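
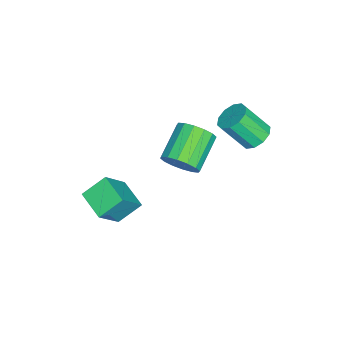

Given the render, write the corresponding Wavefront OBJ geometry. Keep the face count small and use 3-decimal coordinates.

v -1.901 3.951 2.417
v -1.525 3.309 1.859
v -1.323 2.066 3.426
v -1.699 2.709 3.983
v -1.099 3.637 2.064
v -0.898 2.394 3.631
v -0.98 4.085 2.404
v -0.779 2.842 3.971
v -1.213 4.482 2.749
v -1.012 3.239 4.316
v -1.708 4.676 2.967
v -1.507 3.433 4.533
v -2.277 4.594 2.974
v -2.075 3.351 4.541
v -2.702 4.266 2.769
v -2.501 3.023 4.336
v -2.821 3.818 2.429
v -2.62 2.575 3.996
v -2.588 3.421 2.084
v -2.387 2.178 3.651
v -2.093 3.227 1.867
v -1.892 1.984 3.433
v 1.339 0.842 2.484
v 1.852 1.369 3.262
v -0.046 1.725 4.273
v -0.559 1.198 3.496
v 1.725 1.756 2.886
v -0.174 2.112 3.897
v 1.494 1.898 2.403
v -0.404 2.254 3.414
v 1.222 1.757 1.942
v -0.677 2.113 2.953
v 0.981 1.371 1.626
v -0.917 1.727 2.637
v 0.836 0.843 1.54
v -1.062 1.199 2.551
v 0.826 0.315 1.707
v -1.072 0.671 2.718
v 0.954 -0.072 2.083
v -0.945 0.284 3.094
v 1.184 -0.214 2.566
v -0.714 0.142 3.577
v 1.457 -0.073 3.027
v -0.442 0.283 4.038
v 1.697 0.313 3.343
v -0.201 0.669 4.354
v 1.842 0.841 3.429
v -0.056 1.197 4.44
v 1.149 -2.1 -0.119
v 2.415 -2.703 1.55
v 2.265 -0.883 -0.526
v 3.531 -1.487 1.143
v 1.909 -3.113 -1.063
v 3.175 -3.717 0.606
v 3.025 -1.897 -1.47
v 4.291 -2.5 0.199
f 2 1 5
f 2 5 3
f 3 5 6
f 3 6 4
f 5 1 7
f 5 7 6
f 6 7 8
f 6 8 4
f 7 1 9
f 7 9 8
f 8 9 10
f 8 10 4
f 9 1 11
f 9 11 10
f 10 11 12
f 10 12 4
f 11 1 13
f 11 13 12
f 12 13 14
f 12 14 4
f 13 1 15
f 13 15 14
f 14 15 16
f 14 16 4
f 15 1 17
f 15 17 16
f 16 17 18
f 16 18 4
f 17 1 19
f 17 19 18
f 18 19 20
f 18 20 4
f 19 1 21
f 19 21 20
f 20 21 22
f 20 22 4
f 21 1 2
f 21 2 22
f 22 2 3
f 22 3 4
f 24 23 27
f 24 27 25
f 25 27 28
f 25 28 26
f 27 23 29
f 27 29 28
f 28 29 30
f 28 30 26
f 29 23 31
f 29 31 30
f 30 31 32
f 30 32 26
f 31 23 33
f 31 33 32
f 32 33 34
f 32 34 26
f 33 23 35
f 33 35 34
f 34 35 36
f 34 36 26
f 35 23 37
f 35 37 36
f 36 37 38
f 36 38 26
f 37 23 39
f 37 39 38
f 38 39 40
f 38 40 26
f 39 23 41
f 39 41 40
f 40 41 42
f 40 42 26
f 41 23 43
f 41 43 42
f 42 43 44
f 42 44 26
f 43 23 45
f 43 45 44
f 44 45 46
f 44 46 26
f 45 23 47
f 45 47 46
f 46 47 48
f 46 48 26
f 47 23 24
f 47 24 48
f 48 24 25
f 48 25 26
f 50 52 49
f 53 50 49
f 49 52 51
f 51 53 49
f 50 56 52
f 54 50 53
f 54 56 50
f 52 56 51
f 55 53 51
f 51 56 55
f 55 54 53
f 56 54 55



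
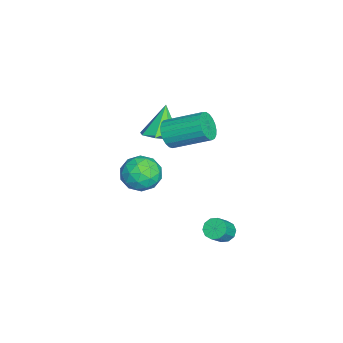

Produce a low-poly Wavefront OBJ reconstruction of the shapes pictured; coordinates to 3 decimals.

v -2.13 -0.246 -0.328
v -1.621 -1.067 0.03
v -3.03 -0.074 1.348
v -1.238 -0.392 0.167
v -1.377 0.369 0.013
v -1.957 0.769 -0.34
v -2.638 0.575 -0.686
v -3.021 -0.101 -0.822
v -2.882 -0.861 -0.669
v -2.302 -1.262 -0.316
v -2.526 -0.308 -3.505
v -1.405 -0.323 -3.327
v -2.615 -2.097 -3.093
v -1.494 -2.112 -2.915
v -2.176 -1.552 -2.199
v -2.121 -0.447 -2.454
v -1.899 -1.973 -3.966
v -1.844 -0.868 -4.221
v -1.017 -1.352 -3.612
v -1.188 -1.092 -2.519
v -2.832 -1.328 -3.901
v -3.003 -1.068 -2.808
v -1.958 -0.159 -3.452
v -2.062 -2.261 -2.968
v -2.463 -1.933 -2.547
v -1.804 -1.941 -2.442
v -2.378 -0.232 -2.939
v -1.719 -0.24 -2.834
v -2.172 -0.963 -2.171
v -2.301 -2.18 -3.586
v -1.642 -2.188 -3.481
v -2.216 -0.479 -3.978
v -1.557 -0.487 -3.873
v -1.848 -1.457 -4.249
v -1.071 -0.772 -3.515
v -1.123 -1.823 -3.272
v -1.362 -1.742 -3.891
v -1.329 -1.092 -4.04
v -1.171 -0.619 -2.873
v -1.223 -1.67 -2.63
v -1.624 -1.342 -2.21
v -1.592 -0.692 -2.36
v -0.944 -1.224 -3.04
v -2.797 -0.75 -3.79
v -2.849 -1.801 -3.547
v -2.428 -1.728 -4.06
v -2.396 -1.078 -4.21
v -2.897 -0.597 -3.148
v -2.949 -1.648 -2.905
v -2.691 -1.328 -2.38
v -2.658 -0.678 -2.529
v -3.076 -1.196 -3.38
v 3.528 3.488 -2.528
v 3.86 3.996 -2.59
v 4.583 3.621 -1.793
v 4.252 3.112 -1.732
v 3.599 4.058 -2.324
v 4.323 3.683 -1.528
v 3.312 3.902 -2.137
v 4.036 3.527 -1.34
v 3.107 3.588 -2.099
v 3.831 3.213 -1.302
v 3.063 3.236 -2.225
v 3.787 2.86 -1.428
v 3.197 2.979 -2.467
v 3.92 2.604 -1.67
v 3.457 2.917 -2.732
v 4.181 2.542 -1.936
v 3.744 3.073 -2.92
v 4.468 2.698 -2.123
v 3.949 3.387 -2.958
v 4.673 3.012 -2.161
v 3.993 3.74 -2.832
v 4.717 3.364 -2.035
v 0.755 0.552 2.08
v 1.06 0.185 2.759
v 1.27 2.061 3.679
v 0.965 2.428 3
v 1.346 0.243 2.574
v 1.555 2.119 3.495
v 1.53 0.355 2.304
v 1.739 2.231 3.225
v 1.579 0.501 1.996
v 1.789 2.377 2.916
v 1.487 0.656 1.701
v 1.696 2.532 2.622
v 1.267 0.793 1.473
v 1.477 2.669 2.393
v 0.96 0.888 1.349
v 1.169 2.764 2.269
v 0.617 0.925 1.351
v 0.826 2.801 2.272
v 0.297 0.898 1.48
v 0.507 2.773 2.4
v 0.057 0.811 1.712
v 0.267 2.686 2.633
v -0.062 0.679 2.008
v 0.148 2.554 2.928
v -0.04 0.525 2.316
v 0.17 2.401 3.237
v 0.119 0.376 2.583
v 0.329 2.252 3.504
v 0.389 0.257 2.764
v 0.598 2.133 3.684
v 0.722 0.19 2.826
v 0.931 2.065 3.746
f 2 1 4
f 2 4 3
f 4 1 5
f 4 5 3
f 5 1 6
f 5 6 3
f 6 1 7
f 6 7 3
f 7 1 8
f 7 8 3
f 8 1 9
f 8 9 3
f 9 1 10
f 9 10 3
f 10 1 2
f 10 2 3
f 11 48 27
f 48 22 51
f 27 51 16
f 48 51 27
f 11 27 23
f 27 16 28
f 23 28 12
f 27 28 23
f 11 23 32
f 23 12 33
f 32 33 18
f 23 33 32
f 11 32 44
f 32 18 47
f 44 47 21
f 32 47 44
f 11 44 48
f 44 21 52
f 48 52 22
f 44 52 48
f 12 28 39
f 28 16 42
f 39 42 20
f 28 42 39
f 16 51 29
f 51 22 50
f 29 50 15
f 51 50 29
f 22 52 49
f 52 21 45
f 49 45 13
f 52 45 49
f 21 47 46
f 47 18 34
f 46 34 17
f 47 34 46
f 18 33 38
f 33 12 35
f 38 35 19
f 33 35 38
f 14 40 26
f 40 20 41
f 26 41 15
f 40 41 26
f 14 26 24
f 26 15 25
f 24 25 13
f 26 25 24
f 14 24 31
f 24 13 30
f 31 30 17
f 24 30 31
f 14 31 36
f 31 17 37
f 36 37 19
f 31 37 36
f 14 36 40
f 36 19 43
f 40 43 20
f 36 43 40
f 15 41 29
f 41 20 42
f 29 42 16
f 41 42 29
f 13 25 49
f 25 15 50
f 49 50 22
f 25 50 49
f 17 30 46
f 30 13 45
f 46 45 21
f 30 45 46
f 19 37 38
f 37 17 34
f 38 34 18
f 37 34 38
f 20 43 39
f 43 19 35
f 39 35 12
f 43 35 39
f 54 53 57
f 54 57 55
f 55 57 58
f 55 58 56
f 57 53 59
f 57 59 58
f 58 59 60
f 58 60 56
f 59 53 61
f 59 61 60
f 60 61 62
f 60 62 56
f 61 53 63
f 61 63 62
f 62 63 64
f 62 64 56
f 63 53 65
f 63 65 64
f 64 65 66
f 64 66 56
f 65 53 67
f 65 67 66
f 66 67 68
f 66 68 56
f 67 53 69
f 67 69 68
f 68 69 70
f 68 70 56
f 69 53 71
f 69 71 70
f 70 71 72
f 70 72 56
f 71 53 73
f 71 73 72
f 72 73 74
f 72 74 56
f 73 53 54
f 73 54 74
f 74 54 55
f 74 55 56
f 76 75 79
f 76 79 77
f 77 79 80
f 77 80 78
f 79 75 81
f 79 81 80
f 80 81 82
f 80 82 78
f 81 75 83
f 81 83 82
f 82 83 84
f 82 84 78
f 83 75 85
f 83 85 84
f 84 85 86
f 84 86 78
f 85 75 87
f 85 87 86
f 86 87 88
f 86 88 78
f 87 75 89
f 87 89 88
f 88 89 90
f 88 90 78
f 89 75 91
f 89 91 90
f 90 91 92
f 90 92 78
f 91 75 93
f 91 93 92
f 92 93 94
f 92 94 78
f 93 75 95
f 93 95 94
f 94 95 96
f 94 96 78
f 95 75 97
f 95 97 96
f 96 97 98
f 96 98 78
f 97 75 99
f 97 99 98
f 98 99 100
f 98 100 78
f 99 75 101
f 99 101 100
f 100 101 102
f 100 102 78
f 101 75 103
f 101 103 102
f 102 103 104
f 102 104 78
f 103 75 105
f 103 105 104
f 104 105 106
f 104 106 78
f 105 75 76
f 105 76 106
f 106 76 77
f 106 77 78



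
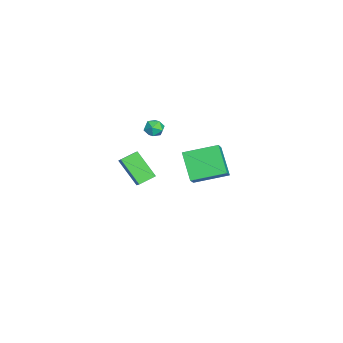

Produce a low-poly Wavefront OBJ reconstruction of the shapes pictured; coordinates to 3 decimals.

v 3.663 0.135 -0.168
v 2.832 -0.888 1.173
v 3.161 0.973 0.159
v 2.329 -0.05 1.5
v 4.371 0.33 0.42
v 3.539 -0.693 1.761
v 3.868 1.168 0.747
v 3.037 0.145 2.088
v -4.649 2.317 -3.46
v -3.49 2.187 -2.454
v -4.894 4.392 -2.911
v -3.735 4.262 -1.905
v -3.325 2.858 -4.915
v -2.166 2.728 -3.909
v -3.57 4.933 -4.366
v -2.411 4.803 -3.36
v -3.197 0.99 -0.806
v -2.708 0.589 -0.576
v -3.852 0.651 -0.004
v -3.363 0.25 0.226
v -3.302 0.919 0.276
v -2.897 1.128 -0.22
v -3.663 0.112 -0.36
v -3.258 0.321 -0.856
v -2.996 0.047 -0.3
v -2.773 0.545 0.093
v -3.787 0.695 -0.673
v -3.564 1.193 -0.28
f 2 4 1
f 5 2 1
f 1 4 3
f 3 5 1
f 2 8 4
f 6 2 5
f 6 8 2
f 4 8 3
f 7 5 3
f 3 8 7
f 7 6 5
f 8 6 7
f 10 12 9
f 13 10 9
f 9 12 11
f 11 13 9
f 10 16 12
f 14 10 13
f 14 16 10
f 12 16 11
f 15 13 11
f 11 16 15
f 15 14 13
f 16 14 15
f 17 28 22
f 17 22 18
f 17 18 24
f 17 24 27
f 17 27 28
f 18 22 26
f 22 28 21
f 28 27 19
f 27 24 23
f 24 18 25
f 20 26 21
f 20 21 19
f 20 19 23
f 20 23 25
f 20 25 26
f 21 26 22
f 19 21 28
f 23 19 27
f 25 23 24
f 26 25 18



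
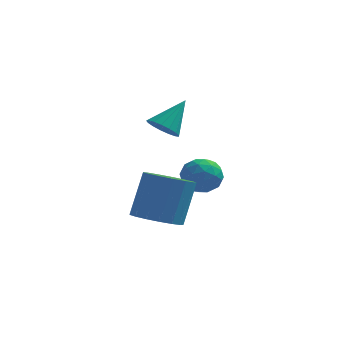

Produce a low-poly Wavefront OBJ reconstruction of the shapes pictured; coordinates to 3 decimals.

v -3.282 -2.458 -2.602
v -2.283 -2.376 -2.839
v -1.919 -1.54 -1.014
v -2.918 -1.622 -0.778
v -2.477 -1.951 -2.996
v -2.113 -1.114 -1.171
v -2.855 -1.641 -3.062
v -2.491 -0.805 -1.237
v -3.331 -1.519 -3.023
v -2.967 -0.683 -1.198
v -3.796 -1.612 -2.888
v -3.432 -0.776 -1.063
v -4.143 -1.899 -2.687
v -3.779 -1.063 -0.862
v -4.293 -2.314 -2.467
v -3.929 -1.478 -0.642
v -4.211 -2.762 -2.278
v -3.847 -1.925 -0.453
v -3.917 -3.14 -2.163
v -3.553 -2.304 -0.338
v -3.477 -3.362 -2.149
v -3.113 -2.526 -0.324
v -2.992 -3.377 -2.239
v -2.628 -2.541 -0.414
v -2.574 -3.182 -2.412
v -2.21 -2.345 -0.587
v -2.318 -2.82 -2.629
v -1.954 -1.984 -0.804
v -2.379 2.879 -1.984
v -1.643 2.705 -2.499
v -2.857 1.495 -2.201
v -2.121 1.321 -2.716
v -2.029 1.451 -1.815
v -1.733 2.306 -1.681
v -2.767 1.894 -3.019
v -2.471 2.749 -2.885
v -1.883 2.096 -3.139
v -1.427 1.822 -2.395
v -3.073 2.378 -2.305
v -2.617 2.104 -1.561
v -1.969 2.913 -2.223
v -2.531 1.287 -2.477
v -2.477 1.363 -1.948
v -2.044 1.261 -2.251
v -2.022 2.679 -1.742
v -1.589 2.577 -2.045
v -1.816 1.839 -1.642
v -2.911 1.623 -2.655
v -2.478 1.521 -2.958
v -2.456 2.939 -2.449
v -2.023 2.837 -2.752
v -2.684 2.361 -3.058
v -1.677 2.454 -2.901
v -1.959 1.64 -3.029
v -2.338 1.977 -3.207
v -2.164 2.48 -3.128
v -1.409 2.292 -2.464
v -1.69 1.479 -2.591
v -1.636 1.555 -2.062
v -1.462 2.058 -1.983
v -1.55 1.935 -2.84
v -2.81 2.721 -2.109
v -3.091 1.908 -2.236
v -3.038 2.142 -2.717
v -2.864 2.645 -2.638
v -2.541 2.56 -1.671
v -2.823 1.746 -1.799
v -2.336 1.72 -1.572
v -2.162 2.223 -1.493
v -2.95 2.265 -1.86
v -3.72 1.714 0.287
v -3.048 1.475 0.056
v -2.98 2.646 1.473
v -3.106 1.77 -0.14
v -3.305 2.052 -0.238
v -3.599 2.257 -0.215
v -3.921 2.338 -0.078
v -4.197 2.275 0.144
v -4.363 2.084 0.398
v -4.382 1.808 0.627
v -4.25 1.511 0.778
v -3.996 1.26 0.817
v -3.679 1.113 0.734
v -3.372 1.104 0.549
v -3.144 1.234 0.305
f 2 1 5
f 2 5 3
f 3 5 6
f 3 6 4
f 5 1 7
f 5 7 6
f 6 7 8
f 6 8 4
f 7 1 9
f 7 9 8
f 8 9 10
f 8 10 4
f 9 1 11
f 9 11 10
f 10 11 12
f 10 12 4
f 11 1 13
f 11 13 12
f 12 13 14
f 12 14 4
f 13 1 15
f 13 15 14
f 14 15 16
f 14 16 4
f 15 1 17
f 15 17 16
f 16 17 18
f 16 18 4
f 17 1 19
f 17 19 18
f 18 19 20
f 18 20 4
f 19 1 21
f 19 21 20
f 20 21 22
f 20 22 4
f 21 1 23
f 21 23 22
f 22 23 24
f 22 24 4
f 23 1 25
f 23 25 24
f 24 25 26
f 24 26 4
f 25 1 27
f 25 27 26
f 26 27 28
f 26 28 4
f 27 1 2
f 27 2 28
f 28 2 3
f 28 3 4
f 29 66 45
f 66 40 69
f 45 69 34
f 66 69 45
f 29 45 41
f 45 34 46
f 41 46 30
f 45 46 41
f 29 41 50
f 41 30 51
f 50 51 36
f 41 51 50
f 29 50 62
f 50 36 65
f 62 65 39
f 50 65 62
f 29 62 66
f 62 39 70
f 66 70 40
f 62 70 66
f 30 46 57
f 46 34 60
f 57 60 38
f 46 60 57
f 34 69 47
f 69 40 68
f 47 68 33
f 69 68 47
f 40 70 67
f 70 39 63
f 67 63 31
f 70 63 67
f 39 65 64
f 65 36 52
f 64 52 35
f 65 52 64
f 36 51 56
f 51 30 53
f 56 53 37
f 51 53 56
f 32 58 44
f 58 38 59
f 44 59 33
f 58 59 44
f 32 44 42
f 44 33 43
f 42 43 31
f 44 43 42
f 32 42 49
f 42 31 48
f 49 48 35
f 42 48 49
f 32 49 54
f 49 35 55
f 54 55 37
f 49 55 54
f 32 54 58
f 54 37 61
f 58 61 38
f 54 61 58
f 33 59 47
f 59 38 60
f 47 60 34
f 59 60 47
f 31 43 67
f 43 33 68
f 67 68 40
f 43 68 67
f 35 48 64
f 48 31 63
f 64 63 39
f 48 63 64
f 37 55 56
f 55 35 52
f 56 52 36
f 55 52 56
f 38 61 57
f 61 37 53
f 57 53 30
f 61 53 57
f 72 71 74
f 72 74 73
f 74 71 75
f 74 75 73
f 75 71 76
f 75 76 73
f 76 71 77
f 76 77 73
f 77 71 78
f 77 78 73
f 78 71 79
f 78 79 73
f 79 71 80
f 79 80 73
f 80 71 81
f 80 81 73
f 81 71 82
f 81 82 73
f 82 71 83
f 82 83 73
f 83 71 84
f 83 84 73
f 84 71 85
f 84 85 73
f 85 71 72
f 85 72 73



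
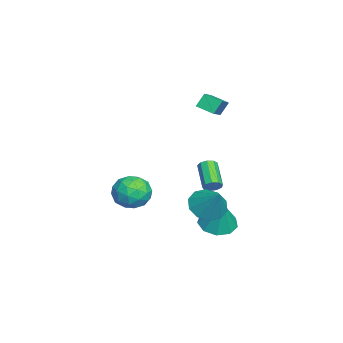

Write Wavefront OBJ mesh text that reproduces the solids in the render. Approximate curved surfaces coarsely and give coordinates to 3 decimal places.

v 0.658 1.946 -0.389
v 0.948 1.934 0.042
v -0.367 1.581 0.92
v -0.658 1.594 0.489
v 0.825 2.263 -0.011
v -0.491 1.91 0.866
v 0.623 2.444 -0.241
v -0.693 2.091 0.636
v 0.437 2.392 -0.54
v -0.878 2.039 0.337
v 0.355 2.131 -0.768
v -0.961 1.779 0.109
v 0.414 1.784 -0.819
v -0.901 1.432 0.058
v 0.588 1.513 -0.668
v -0.728 1.161 0.209
v 0.794 1.444 -0.386
v -0.522 1.092 0.491
v 0.936 1.61 -0.106
v -0.379 1.258 0.772
v 3.039 1.873 -0.456
v 3.861 1.426 -0.888
v 4.001 2.487 0.736
v 3.799 2.009 -1.138
v 3.447 2.539 -1.128
v 2.94 2.815 -0.861
v 2.47 2.731 -0.439
v 2.218 2.32 -0.024
v 2.28 1.737 0.226
v 2.632 1.207 0.216
v 3.139 0.931 -0.052
v 3.609 1.015 -0.473
v -4.365 1.517 3.779
v -2.452 1.294 4.689
v -4.079 2.433 3.403
v -2.166 2.209 4.313
v -4.054 1.111 3.027
v -2.141 0.887 3.937
v -3.768 2.026 2.651
v -1.855 1.803 3.561
v 0.013 2.168 -3.271
v 0.972 2.174 -3.674
v 0.727 2.472 -1.569
v 0.702 2.832 -3.678
v 0.109 3.179 -3.492
v -0.528 3.053 -3.202
v -0.912 2.512 -2.945
v -0.863 1.81 -2.839
v -0.404 1.276 -2.936
v 0.251 1.158 -3.189
v 0.794 1.513 -3.481
v 0.886 -1.629 0.188
v 1.641 -1.212 -0.485
v 0.499 -2.868 -1.015
v 1.254 -2.451 -1.688
v 1.561 -2.957 -0.768
v 1.8 -2.191 -0.024
v 0.34 -1.889 -1.476
v 0.579 -1.123 -0.732
v 1.304 -1.372 -1.512
v 2.058 -2.032 -1.075
v 0.082 -2.048 -0.425
v 0.836 -2.708 0.012
v 1.297 -1.312 -0.043
v 0.843 -2.768 -1.457
v 1.023 -3.066 -0.916
v 1.467 -2.82 -1.312
v 1.391 -1.887 0.228
v 1.834 -1.642 -0.168
v 1.787 -2.668 -0.334
v 0.306 -2.438 -1.332
v 0.749 -2.193 -1.728
v 0.673 -1.26 -0.188
v 1.117 -1.014 -0.584
v 0.353 -1.412 -1.166
v 1.543 -1.161 -1.042
v 1.316 -1.889 -1.749
v 0.778 -1.559 -1.625
v 0.919 -1.109 -1.188
v 1.986 -1.549 -0.785
v 1.759 -2.277 -1.492
v 1.939 -2.574 -0.952
v 2.079 -2.124 -0.515
v 1.788 -1.643 -1.389
v 0.381 -1.803 -0.008
v 0.154 -2.531 -0.715
v 0.061 -1.956 -0.985
v 0.201 -1.506 -0.548
v 0.824 -2.191 0.249
v 0.597 -2.919 -0.458
v 1.221 -2.971 -0.312
v 1.362 -2.521 0.125
v 0.352 -2.437 -0.111
f 2 1 5
f 2 5 3
f 3 5 6
f 3 6 4
f 5 1 7
f 5 7 6
f 6 7 8
f 6 8 4
f 7 1 9
f 7 9 8
f 8 9 10
f 8 10 4
f 9 1 11
f 9 11 10
f 10 11 12
f 10 12 4
f 11 1 13
f 11 13 12
f 12 13 14
f 12 14 4
f 13 1 15
f 13 15 14
f 14 15 16
f 14 16 4
f 15 1 17
f 15 17 16
f 16 17 18
f 16 18 4
f 17 1 19
f 17 19 18
f 18 19 20
f 18 20 4
f 19 1 2
f 19 2 20
f 20 2 3
f 20 3 4
f 22 21 24
f 22 24 23
f 24 21 25
f 24 25 23
f 25 21 26
f 25 26 23
f 26 21 27
f 26 27 23
f 27 21 28
f 27 28 23
f 28 21 29
f 28 29 23
f 29 21 30
f 29 30 23
f 30 21 31
f 30 31 23
f 31 21 32
f 31 32 23
f 32 21 22
f 32 22 23
f 34 36 33
f 37 34 33
f 33 36 35
f 35 37 33
f 34 40 36
f 38 34 37
f 38 40 34
f 36 40 35
f 39 37 35
f 35 40 39
f 39 38 37
f 40 38 39
f 42 41 44
f 42 44 43
f 44 41 45
f 44 45 43
f 45 41 46
f 45 46 43
f 46 41 47
f 46 47 43
f 47 41 48
f 47 48 43
f 48 41 49
f 48 49 43
f 49 41 50
f 49 50 43
f 50 41 51
f 50 51 43
f 51 41 42
f 51 42 43
f 52 89 68
f 89 63 92
f 68 92 57
f 89 92 68
f 52 68 64
f 68 57 69
f 64 69 53
f 68 69 64
f 52 64 73
f 64 53 74
f 73 74 59
f 64 74 73
f 52 73 85
f 73 59 88
f 85 88 62
f 73 88 85
f 52 85 89
f 85 62 93
f 89 93 63
f 85 93 89
f 53 69 80
f 69 57 83
f 80 83 61
f 69 83 80
f 57 92 70
f 92 63 91
f 70 91 56
f 92 91 70
f 63 93 90
f 93 62 86
f 90 86 54
f 93 86 90
f 62 88 87
f 88 59 75
f 87 75 58
f 88 75 87
f 59 74 79
f 74 53 76
f 79 76 60
f 74 76 79
f 55 81 67
f 81 61 82
f 67 82 56
f 81 82 67
f 55 67 65
f 67 56 66
f 65 66 54
f 67 66 65
f 55 65 72
f 65 54 71
f 72 71 58
f 65 71 72
f 55 72 77
f 72 58 78
f 77 78 60
f 72 78 77
f 55 77 81
f 77 60 84
f 81 84 61
f 77 84 81
f 56 82 70
f 82 61 83
f 70 83 57
f 82 83 70
f 54 66 90
f 66 56 91
f 90 91 63
f 66 91 90
f 58 71 87
f 71 54 86
f 87 86 62
f 71 86 87
f 60 78 79
f 78 58 75
f 79 75 59
f 78 75 79
f 61 84 80
f 84 60 76
f 80 76 53
f 84 76 80



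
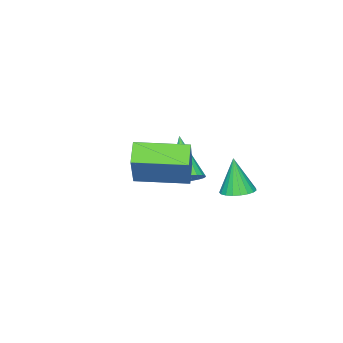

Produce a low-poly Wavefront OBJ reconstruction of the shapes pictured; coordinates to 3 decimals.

v -2.112 3.821 -2.262
v -1.534 3.794 -2.217
v -2.228 3.539 -0.958
v -1.577 4.027 -2.17
v -1.713 4.224 -2.14
v -1.917 4.351 -2.13
v -2.155 4.387 -2.144
v -2.386 4.325 -2.178
v -2.569 4.176 -2.227
v -2.673 3.965 -2.281
v -2.68 3.73 -2.333
v -2.589 3.51 -2.372
v -2.415 3.344 -2.393
v -2.189 3.261 -2.39
v -1.949 3.274 -2.366
v -1.738 3.382 -2.324
v -1.591 3.566 -2.271
v -1.768 2.096 -2.155
v -1.321 2.263 -1.807
v -2.472 1.204 -0.825
v -1.472 2.434 -1.772
v -1.667 2.553 -1.795
v -1.878 2.603 -1.873
v -2.072 2.576 -1.994
v -2.22 2.476 -2.14
v -2.298 2.318 -2.288
v -2.297 2.126 -2.415
v -2.214 1.93 -2.503
v -2.064 1.759 -2.538
v -1.868 1.64 -2.515
v -1.658 1.59 -2.437
v -1.464 1.617 -2.316
v -1.316 1.717 -2.17
v -1.237 1.875 -2.023
v -1.239 2.067 -1.895
v 1.519 2.683 -0.66
v 0.981 2.326 -0.154
v 0.565 4.065 -0.699
v 0.027 3.708 -0.194
v 2.373 3.312 0.694
v 1.835 2.955 1.199
v 1.419 4.694 0.654
v 0.881 4.337 1.16
f 2 1 4
f 2 4 3
f 4 1 5
f 4 5 3
f 5 1 6
f 5 6 3
f 6 1 7
f 6 7 3
f 7 1 8
f 7 8 3
f 8 1 9
f 8 9 3
f 9 1 10
f 9 10 3
f 10 1 11
f 10 11 3
f 11 1 12
f 11 12 3
f 12 1 13
f 12 13 3
f 13 1 14
f 13 14 3
f 14 1 15
f 14 15 3
f 15 1 16
f 15 16 3
f 16 1 17
f 16 17 3
f 17 1 2
f 17 2 3
f 19 18 21
f 19 21 20
f 21 18 22
f 21 22 20
f 22 18 23
f 22 23 20
f 23 18 24
f 23 24 20
f 24 18 25
f 24 25 20
f 25 18 26
f 25 26 20
f 26 18 27
f 26 27 20
f 27 18 28
f 27 28 20
f 28 18 29
f 28 29 20
f 29 18 30
f 29 30 20
f 30 18 31
f 30 31 20
f 31 18 32
f 31 32 20
f 32 18 33
f 32 33 20
f 33 18 34
f 33 34 20
f 34 18 35
f 34 35 20
f 35 18 19
f 35 19 20
f 37 39 36
f 40 37 36
f 36 39 38
f 38 40 36
f 37 43 39
f 41 37 40
f 41 43 37
f 39 43 38
f 42 40 38
f 38 43 42
f 42 41 40
f 43 41 42



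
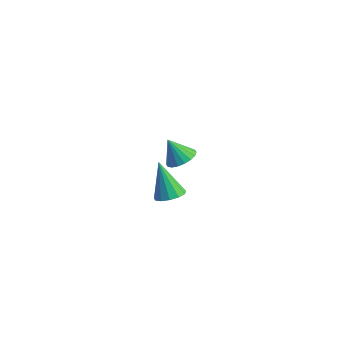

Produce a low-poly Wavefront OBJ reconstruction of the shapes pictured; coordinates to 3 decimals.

v 4.369 -3.038 0.457
v 5.005 -3.193 0.821
v 3.471 -2.762 2.143
v 5.006 -2.776 0.753
v 4.804 -2.442 0.591
v 4.464 -2.297 0.387
v 4.094 -2.387 0.204
v 3.81 -2.684 0.102
v 3.704 -3.093 0.112
v 3.809 -3.484 0.232
v 4.092 -3.734 0.423
v 4.462 -3.763 0.625
v 4.803 -3.561 0.773
v -0.236 3.276 -4.066
v 0.49 3.139 -3.645
v -0.964 3.084 -2.874
v 0.443 3.513 -3.614
v 0.262 3.84 -3.672
v -0.018 4.056 -3.808
v -0.341 4.116 -3.995
v -0.643 4.011 -4.196
v -0.865 3.759 -4.372
v -0.962 3.412 -4.487
v -0.915 3.038 -4.519
v -0.734 2.711 -4.461
v -0.455 2.496 -4.325
v -0.132 2.435 -4.137
v 0.171 2.541 -3.936
v 0.392 2.792 -3.76
f 2 1 4
f 2 4 3
f 4 1 5
f 4 5 3
f 5 1 6
f 5 6 3
f 6 1 7
f 6 7 3
f 7 1 8
f 7 8 3
f 8 1 9
f 8 9 3
f 9 1 10
f 9 10 3
f 10 1 11
f 10 11 3
f 11 1 12
f 11 12 3
f 12 1 13
f 12 13 3
f 13 1 2
f 13 2 3
f 15 14 17
f 15 17 16
f 17 14 18
f 17 18 16
f 18 14 19
f 18 19 16
f 19 14 20
f 19 20 16
f 20 14 21
f 20 21 16
f 21 14 22
f 21 22 16
f 22 14 23
f 22 23 16
f 23 14 24
f 23 24 16
f 24 14 25
f 24 25 16
f 25 14 26
f 25 26 16
f 26 14 27
f 26 27 16
f 27 14 28
f 27 28 16
f 28 14 29
f 28 29 16
f 29 14 15
f 29 15 16



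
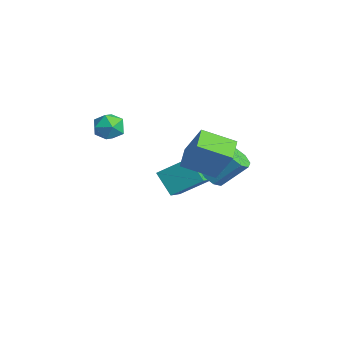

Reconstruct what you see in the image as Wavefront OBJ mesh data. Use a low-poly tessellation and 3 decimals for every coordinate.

v 4.263 1.427 1.203
v 3.775 -0.334 2.041
v 2.998 2.023 1.718
v 2.51 0.262 2.555
v 5.29 2.018 3.045
v 4.802 0.257 3.882
v 4.025 2.614 3.559
v 3.537 0.853 4.397
v -1.717 -2.609 3.546
v -1.393 -2.072 2.769
v -0.647 -3.768 3.191
v -0.323 -3.231 2.414
v -0.143 -2.919 3.346
v -0.804 -2.203 3.565
v -1.236 -3.637 2.395
v -1.897 -2.921 2.614
v -1.096 -2.707 2.057
v -0.42 -2.264 2.645
v -1.62 -3.576 3.315
v -0.944 -3.133 3.903
v -3.529 0.822 -2.17
v -2.522 0.033 -1.654
v -2.87 2.476 -0.929
v -1.863 1.686 -0.412
v -2.457 1.354 -3.448
v -1.45 0.564 -2.931
v -1.798 3.007 -2.206
v -0.791 2.218 -1.69
v 0.569 2.268 -0.612
v 1.126 2.643 -1.15
v 1.707 3.967 0.373
v 1.151 3.592 0.912
v 0.531 2.924 -1.167
v 1.112 4.248 0.356
v -0.042 2.82 -0.859
v 0.539 4.144 0.665
v -0.256 2.394 -0.406
v 0.325 3.717 1.117
v 0.013 1.893 -0.073
v 0.594 3.217 1.45
v 0.608 1.612 -0.056
v 1.189 2.936 1.467
v 1.181 1.716 -0.365
v 1.762 3.04 1.159
v 1.395 2.143 -0.817
v 1.976 3.466 0.706
f 2 4 1
f 5 2 1
f 1 4 3
f 3 5 1
f 2 8 4
f 6 2 5
f 6 8 2
f 4 8 3
f 7 5 3
f 3 8 7
f 7 6 5
f 8 6 7
f 9 20 14
f 9 14 10
f 9 10 16
f 9 16 19
f 9 19 20
f 10 14 18
f 14 20 13
f 20 19 11
f 19 16 15
f 16 10 17
f 12 18 13
f 12 13 11
f 12 11 15
f 12 15 17
f 12 17 18
f 13 18 14
f 11 13 20
f 15 11 19
f 17 15 16
f 18 17 10
f 22 24 21
f 25 22 21
f 21 24 23
f 23 25 21
f 22 28 24
f 26 22 25
f 26 28 22
f 24 28 23
f 27 25 23
f 23 28 27
f 27 26 25
f 28 26 27
f 30 29 33
f 30 33 31
f 31 33 34
f 31 34 32
f 33 29 35
f 33 35 34
f 34 35 36
f 34 36 32
f 35 29 37
f 35 37 36
f 36 37 38
f 36 38 32
f 37 29 39
f 37 39 38
f 38 39 40
f 38 40 32
f 39 29 41
f 39 41 40
f 40 41 42
f 40 42 32
f 41 29 43
f 41 43 42
f 42 43 44
f 42 44 32
f 43 29 45
f 43 45 44
f 44 45 46
f 44 46 32
f 45 29 30
f 45 30 46
f 46 30 31
f 46 31 32



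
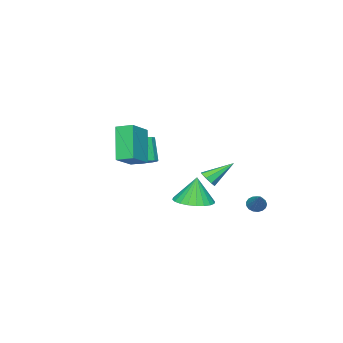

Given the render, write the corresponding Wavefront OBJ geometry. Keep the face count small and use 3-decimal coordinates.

v 3.085 -1.344 1.739
v 2.184 -2.053 3.581
v 2.859 -0.441 1.976
v 1.958 -1.15 3.818
v 4.482 -1.19 2.482
v 3.581 -1.899 4.324
v 4.256 -0.287 2.719
v 3.355 -0.996 4.561
v -3.544 1.779 -2.356
v -3.095 1.599 -2.618
v -2.616 2.621 -1.344
v -3.157 1.821 -2.745
v -3.308 2.033 -2.783
v -3.513 2.187 -2.723
v -3.725 2.248 -2.579
v -3.895 2.201 -2.384
v -3.985 2.058 -2.183
v -3.974 1.851 -2.021
v -3.864 1.627 -1.935
v -3.681 1.439 -1.947
v -3.467 1.328 -2.051
v -3.27 1.321 -2.226
v -3.136 1.419 -2.43
v 0.855 0.899 -0.939
v 1.566 0.095 -0.822
v 0.685 0.981 0.639
v 1.819 0.431 -0.812
v 1.926 0.839 -0.821
v 1.87 1.255 -0.849
v 1.659 1.618 -0.89
v 1.326 1.871 -0.939
v 0.921 1.976 -0.988
v 0.506 1.918 -1.029
v 0.144 1.704 -1.057
v -0.11 1.368 -1.067
v -0.217 0.96 -1.057
v -0.161 0.544 -1.03
v 0.05 0.181 -0.989
v 0.383 -0.072 -0.94
v 0.788 -0.177 -0.891
v 1.203 -0.119 -0.85
v -3.027 -0.95 -1.01
v -2.703 -1.127 -0.55
v -4.033 0.01 0.07
v -2.543 -0.749 -0.738
v -2.667 -0.488 -1.085
v -3.002 -0.498 -1.388
v -3.351 -0.772 -1.47
v -3.51 -1.151 -1.282
v -3.386 -1.411 -0.934
v -3.052 -1.402 -0.631
v 0.184 -2.696 0.794
v 0.822 -2.484 1.078
v 0.375 -3.033 2.491
v -0.264 -3.244 2.206
v 0.565 -2.166 1.12
v 0.118 -2.714 2.533
v 0.187 -2.016 1.059
v -0.26 -2.564 2.472
v -0.192 -2.081 0.913
v -0.639 -2.63 2.326
v -0.452 -2.342 0.73
v -0.899 -2.891 2.142
v -0.51 -2.715 0.567
v -0.957 -3.264 1.979
v -0.348 -3.082 0.475
v -0.795 -3.631 1.888
v -0.017 -3.326 0.485
v -0.464 -3.875 1.898
v 0.378 -3.37 0.593
v -0.07 -3.919 2.006
v 0.711 -3.2 0.765
v 0.263 -3.749 2.177
v 0.876 -2.87 0.945
v 0.429 -3.418 2.358
f 2 4 1
f 5 2 1
f 1 4 3
f 3 5 1
f 2 8 4
f 6 2 5
f 6 8 2
f 4 8 3
f 7 5 3
f 3 8 7
f 7 6 5
f 8 6 7
f 10 9 12
f 10 12 11
f 12 9 13
f 12 13 11
f 13 9 14
f 13 14 11
f 14 9 15
f 14 15 11
f 15 9 16
f 15 16 11
f 16 9 17
f 16 17 11
f 17 9 18
f 17 18 11
f 18 9 19
f 18 19 11
f 19 9 20
f 19 20 11
f 20 9 21
f 20 21 11
f 21 9 22
f 21 22 11
f 22 9 23
f 22 23 11
f 23 9 10
f 23 10 11
f 25 24 27
f 25 27 26
f 27 24 28
f 27 28 26
f 28 24 29
f 28 29 26
f 29 24 30
f 29 30 26
f 30 24 31
f 30 31 26
f 31 24 32
f 31 32 26
f 32 24 33
f 32 33 26
f 33 24 34
f 33 34 26
f 34 24 35
f 34 35 26
f 35 24 36
f 35 36 26
f 36 24 37
f 36 37 26
f 37 24 38
f 37 38 26
f 38 24 39
f 38 39 26
f 39 24 40
f 39 40 26
f 40 24 41
f 40 41 26
f 41 24 25
f 41 25 26
f 43 42 45
f 43 45 44
f 45 42 46
f 45 46 44
f 46 42 47
f 46 47 44
f 47 42 48
f 47 48 44
f 48 42 49
f 48 49 44
f 49 42 50
f 49 50 44
f 50 42 51
f 50 51 44
f 51 42 43
f 51 43 44
f 53 52 56
f 53 56 54
f 54 56 57
f 54 57 55
f 56 52 58
f 56 58 57
f 57 58 59
f 57 59 55
f 58 52 60
f 58 60 59
f 59 60 61
f 59 61 55
f 60 52 62
f 60 62 61
f 61 62 63
f 61 63 55
f 62 52 64
f 62 64 63
f 63 64 65
f 63 65 55
f 64 52 66
f 64 66 65
f 65 66 67
f 65 67 55
f 66 52 68
f 66 68 67
f 67 68 69
f 67 69 55
f 68 52 70
f 68 70 69
f 69 70 71
f 69 71 55
f 70 52 72
f 70 72 71
f 71 72 73
f 71 73 55
f 72 52 74
f 72 74 73
f 73 74 75
f 73 75 55
f 74 52 53
f 74 53 75
f 75 53 54
f 75 54 55



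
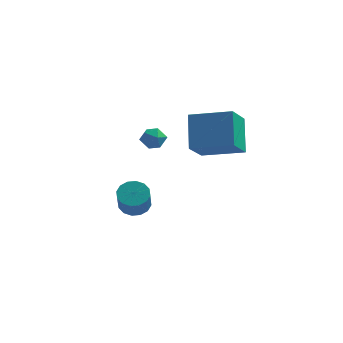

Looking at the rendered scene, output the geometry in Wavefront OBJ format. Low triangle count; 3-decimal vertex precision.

v 1.278 1.69 -0.179
v 1.114 0.308 0.881
v 0.888 2.869 1.298
v 0.723 1.487 2.358
v 3.257 1.793 0.262
v 3.092 0.411 1.322
v 2.866 2.972 1.739
v 2.702 1.59 2.799
v -0.906 0.64 1.612
v -0.351 0.908 1.4
v -0.649 -0.268 1.14
v -0.094 0 0.928
v -0.175 -0.119 1.563
v -0.335 0.442 1.855
v -0.665 0.198 0.685
v -0.825 0.759 0.977
v -0.202 0.635 0.827
v 0.1 0.439 1.37
v -1.1 0.201 1.17
v -0.798 0.005 1.713
v -2.077 2.404 -4.106
v -1.394 2.216 -4.408
v -1.14 1.289 -3.256
v -1.823 1.476 -2.954
v -1.32 2.529 -4.172
v -1.066 1.602 -3.021
v -1.449 2.808 -3.918
v -1.195 1.881 -2.767
v -1.746 2.979 -3.715
v -1.492 2.052 -2.564
v -2.132 2.996 -3.616
v -1.878 2.068 -2.465
v -2.503 2.854 -3.649
v -2.249 1.926 -2.498
v -2.76 2.591 -3.804
v -2.506 1.664 -2.652
v -2.834 2.278 -4.039
v -2.58 1.351 -2.888
v -2.705 1.999 -4.293
v -2.451 1.072 -3.142
v -2.408 1.828 -4.496
v -2.154 0.901 -3.345
v -2.022 1.812 -4.595
v -1.768 0.884 -3.444
v -1.651 1.954 -4.562
v -1.397 1.026 -3.411
f 2 4 1
f 5 2 1
f 1 4 3
f 3 5 1
f 2 8 4
f 6 2 5
f 6 8 2
f 4 8 3
f 7 5 3
f 3 8 7
f 7 6 5
f 8 6 7
f 9 20 14
f 9 14 10
f 9 10 16
f 9 16 19
f 9 19 20
f 10 14 18
f 14 20 13
f 20 19 11
f 19 16 15
f 16 10 17
f 12 18 13
f 12 13 11
f 12 11 15
f 12 15 17
f 12 17 18
f 13 18 14
f 11 13 20
f 15 11 19
f 17 15 16
f 18 17 10
f 22 21 25
f 22 25 23
f 23 25 26
f 23 26 24
f 25 21 27
f 25 27 26
f 26 27 28
f 26 28 24
f 27 21 29
f 27 29 28
f 28 29 30
f 28 30 24
f 29 21 31
f 29 31 30
f 30 31 32
f 30 32 24
f 31 21 33
f 31 33 32
f 32 33 34
f 32 34 24
f 33 21 35
f 33 35 34
f 34 35 36
f 34 36 24
f 35 21 37
f 35 37 36
f 36 37 38
f 36 38 24
f 37 21 39
f 37 39 38
f 38 39 40
f 38 40 24
f 39 21 41
f 39 41 40
f 40 41 42
f 40 42 24
f 41 21 43
f 41 43 42
f 42 43 44
f 42 44 24
f 43 21 45
f 43 45 44
f 44 45 46
f 44 46 24
f 45 21 22
f 45 22 46
f 46 22 23
f 46 23 24



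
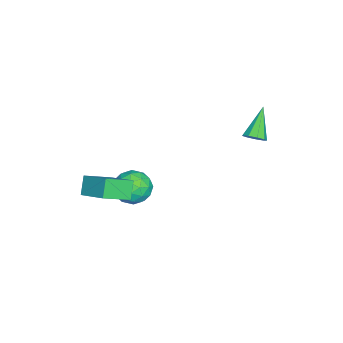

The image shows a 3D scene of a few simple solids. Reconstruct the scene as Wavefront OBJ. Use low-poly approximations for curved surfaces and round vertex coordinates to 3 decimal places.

v 2.98 -5.145 2.921
v 3.966 -3.756 3.718
v 1.953 -3.951 2.113
v 2.939 -2.563 2.909
v 3.721 -5.137 1.991
v 4.707 -3.749 2.787
v 2.694 -3.944 1.182
v 3.68 -2.555 1.979
v -1.916 2.865 3.269
v -1.442 3.086 3.704
v -3.364 3.095 4.731
v -1.623 3.445 3.468
v -1.94 3.532 3.14
v -2.247 3.307 2.872
v -2.399 2.875 2.79
v -2.325 2.438 2.932
v -2.06 2.201 3.232
v -1.728 2.274 3.549
v -1.484 2.624 3.735
v 0.555 -2.581 1.191
v 1.22 -2.403 0.301
v 1.92 -3.437 2.039
v 2.585 -3.259 1.149
v 2.264 -2.394 1.793
v 1.42 -1.865 1.269
v 1.72 -3.975 1.071
v 0.876 -3.446 0.547
v 1.94 -3.265 0.227
v 2.276 -2.288 0.673
v 0.864 -3.552 1.667
v 1.2 -2.575 2.113
v 0.768 -2.417 0.672
v 2.372 -3.423 1.668
v 2.183 -2.915 2.047
v 2.574 -2.811 1.523
v 0.886 -2.1 1.24
v 1.276 -1.996 0.717
v 1.89 -1.991 1.594
v 1.864 -3.844 1.623
v 2.254 -3.74 1.1
v 0.566 -3.029 0.817
v 0.957 -2.925 0.293
v 1.25 -3.849 0.746
v 1.582 -2.819 0.105
v 2.384 -3.322 0.603
v 1.875 -3.743 0.558
v 1.38 -3.432 0.25
v 1.779 -2.245 0.367
v 2.581 -2.748 0.865
v 2.392 -2.24 1.243
v 1.897 -1.928 0.936
v 2.202 -2.751 0.323
v 0.559 -3.092 1.475
v 1.361 -3.595 1.973
v 1.243 -3.912 1.404
v 0.748 -3.6 1.097
v 0.756 -2.518 1.737
v 1.558 -3.021 2.235
v 1.76 -2.408 2.09
v 1.265 -2.097 1.782
v 0.938 -3.089 2.017
f 2 4 1
f 5 2 1
f 1 4 3
f 3 5 1
f 2 8 4
f 6 2 5
f 6 8 2
f 4 8 3
f 7 5 3
f 3 8 7
f 7 6 5
f 8 6 7
f 10 9 12
f 10 12 11
f 12 9 13
f 12 13 11
f 13 9 14
f 13 14 11
f 14 9 15
f 14 15 11
f 15 9 16
f 15 16 11
f 16 9 17
f 16 17 11
f 17 9 18
f 17 18 11
f 18 9 19
f 18 19 11
f 19 9 10
f 19 10 11
f 20 57 36
f 57 31 60
f 36 60 25
f 57 60 36
f 20 36 32
f 36 25 37
f 32 37 21
f 36 37 32
f 20 32 41
f 32 21 42
f 41 42 27
f 32 42 41
f 20 41 53
f 41 27 56
f 53 56 30
f 41 56 53
f 20 53 57
f 53 30 61
f 57 61 31
f 53 61 57
f 21 37 48
f 37 25 51
f 48 51 29
f 37 51 48
f 25 60 38
f 60 31 59
f 38 59 24
f 60 59 38
f 31 61 58
f 61 30 54
f 58 54 22
f 61 54 58
f 30 56 55
f 56 27 43
f 55 43 26
f 56 43 55
f 27 42 47
f 42 21 44
f 47 44 28
f 42 44 47
f 23 49 35
f 49 29 50
f 35 50 24
f 49 50 35
f 23 35 33
f 35 24 34
f 33 34 22
f 35 34 33
f 23 33 40
f 33 22 39
f 40 39 26
f 33 39 40
f 23 40 45
f 40 26 46
f 45 46 28
f 40 46 45
f 23 45 49
f 45 28 52
f 49 52 29
f 45 52 49
f 24 50 38
f 50 29 51
f 38 51 25
f 50 51 38
f 22 34 58
f 34 24 59
f 58 59 31
f 34 59 58
f 26 39 55
f 39 22 54
f 55 54 30
f 39 54 55
f 28 46 47
f 46 26 43
f 47 43 27
f 46 43 47
f 29 52 48
f 52 28 44
f 48 44 21
f 52 44 48



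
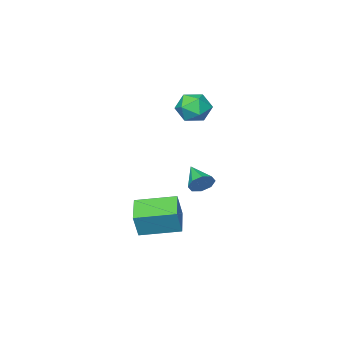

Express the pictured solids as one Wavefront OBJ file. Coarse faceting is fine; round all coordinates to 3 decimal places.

v 2.136 -0.128 -3.736
v 2.589 0.025 -2.325
v 0.556 1.318 -3.386
v 1.009 1.471 -1.974
v 3.131 1.069 -4.186
v 3.584 1.222 -2.774
v 1.551 2.515 -3.835
v 2.004 2.668 -2.424
v -0.569 1.278 3.14
v -0.015 0.533 3.563
v -1.825 0.227 2.937
v -1.271 -0.518 3.36
v -1.601 0.261 3.931
v -0.824 0.91 4.057
v -1.016 -0.15 2.443
v -0.239 0.499 2.569
v -0.291 -0.349 3.133
v -0.652 -0.095 4.052
v -1.188 0.855 2.448
v -1.549 1.109 3.367
v 0.392 2.607 -0.864
v 0.74 2.267 -1.395
v 0.008 1.293 -0.276
v 1.064 2.367 -0.961
v 0.995 2.607 -0.47
v 0.573 2.847 -0.21
v 0.045 2.947 -0.333
v -0.279 2.847 -0.767
v -0.21 2.607 -1.258
v 0.212 2.367 -1.518
f 2 4 1
f 5 2 1
f 1 4 3
f 3 5 1
f 2 8 4
f 6 2 5
f 6 8 2
f 4 8 3
f 7 5 3
f 3 8 7
f 7 6 5
f 8 6 7
f 9 20 14
f 9 14 10
f 9 10 16
f 9 16 19
f 9 19 20
f 10 14 18
f 14 20 13
f 20 19 11
f 19 16 15
f 16 10 17
f 12 18 13
f 12 13 11
f 12 11 15
f 12 15 17
f 12 17 18
f 13 18 14
f 11 13 20
f 15 11 19
f 17 15 16
f 18 17 10
f 22 21 24
f 22 24 23
f 24 21 25
f 24 25 23
f 25 21 26
f 25 26 23
f 26 21 27
f 26 27 23
f 27 21 28
f 27 28 23
f 28 21 29
f 28 29 23
f 29 21 30
f 29 30 23
f 30 21 22
f 30 22 23



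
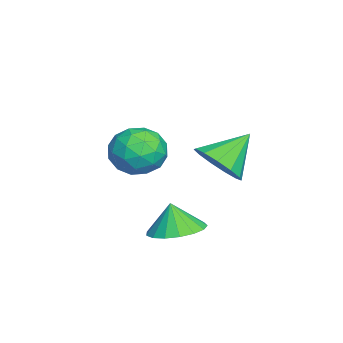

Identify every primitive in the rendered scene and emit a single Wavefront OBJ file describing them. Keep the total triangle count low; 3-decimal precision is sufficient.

v 4.088 -1.444 -0.976
v 5.07 -1.256 -0.728
v 3.852 -1.676 0.136
v 4.85 -0.816 -0.683
v 4.456 -0.521 -0.706
v 3.978 -0.437 -0.79
v 3.525 -0.584 -0.917
v 3.2 -0.928 -1.057
v 3.08 -1.39 -1.179
v 3.19 -1.865 -1.254
v 3.506 -2.243 -1.266
v 3.955 -2.438 -1.211
v 4.435 -2.406 -1.102
v 4.835 -2.153 -0.965
v 5.064 -1.738 -0.83
v 0.342 -2.097 0.451
v 1.168 -2.729 0.049
v -0.248 -3.491 1.431
v 0.578 -4.123 1.029
v 0.807 -3.284 1.726
v 1.171 -2.422 1.121
v -0.251 -3.798 0.359
v 0.113 -2.936 -0.246
v 0.801 -3.78 -0.008
v 1.455 -3.462 0.837
v -0.535 -2.758 0.643
v 0.119 -2.44 1.488
v 0.806 -2.29 0.164
v 0.114 -3.93 1.316
v 0.248 -3.437 1.726
v 0.733 -3.808 1.49
v 0.809 -2.11 0.794
v 1.294 -2.482 0.558
v 1.082 -2.808 1.543
v -0.374 -3.738 0.922
v 0.111 -4.11 0.686
v 0.187 -2.412 -0.01
v 0.672 -2.783 -0.246
v -0.162 -3.412 -0.063
v 1.076 -3.279 -0.106
v 0.73 -4.099 0.47
v 0.242 -3.908 0.077
v 0.456 -3.401 -0.279
v 1.461 -3.093 0.391
v 1.114 -3.912 0.967
v 1.249 -3.419 1.377
v 1.463 -2.913 1.021
v 1.245 -3.711 0.358
v -0.194 -2.308 0.513
v -0.541 -3.127 1.089
v -0.543 -3.307 0.459
v -0.329 -2.801 0.103
v 0.19 -2.121 1.01
v -0.156 -2.941 1.586
v 0.464 -2.819 1.759
v 0.678 -2.312 1.403
v -0.325 -2.509 1.122
v 4.181 -0.118 2.208
v 5.047 0.354 2.423
v 3.379 0.878 3.252
v 4.818 0.632 1.982
v 4.387 0.671 1.613
v 3.89 0.46 1.433
v 3.485 0.066 1.499
v 3.301 -0.387 1.791
v 3.397 -0.755 2.214
v 3.741 -0.92 2.637
v 4.225 -0.831 2.923
v 4.694 -0.515 2.982
v 5.001 -0.073 2.796
f 2 1 4
f 2 4 3
f 4 1 5
f 4 5 3
f 5 1 6
f 5 6 3
f 6 1 7
f 6 7 3
f 7 1 8
f 7 8 3
f 8 1 9
f 8 9 3
f 9 1 10
f 9 10 3
f 10 1 11
f 10 11 3
f 11 1 12
f 11 12 3
f 12 1 13
f 12 13 3
f 13 1 14
f 13 14 3
f 14 1 15
f 14 15 3
f 15 1 2
f 15 2 3
f 16 53 32
f 53 27 56
f 32 56 21
f 53 56 32
f 16 32 28
f 32 21 33
f 28 33 17
f 32 33 28
f 16 28 37
f 28 17 38
f 37 38 23
f 28 38 37
f 16 37 49
f 37 23 52
f 49 52 26
f 37 52 49
f 16 49 53
f 49 26 57
f 53 57 27
f 49 57 53
f 17 33 44
f 33 21 47
f 44 47 25
f 33 47 44
f 21 56 34
f 56 27 55
f 34 55 20
f 56 55 34
f 27 57 54
f 57 26 50
f 54 50 18
f 57 50 54
f 26 52 51
f 52 23 39
f 51 39 22
f 52 39 51
f 23 38 43
f 38 17 40
f 43 40 24
f 38 40 43
f 19 45 31
f 45 25 46
f 31 46 20
f 45 46 31
f 19 31 29
f 31 20 30
f 29 30 18
f 31 30 29
f 19 29 36
f 29 18 35
f 36 35 22
f 29 35 36
f 19 36 41
f 36 22 42
f 41 42 24
f 36 42 41
f 19 41 45
f 41 24 48
f 45 48 25
f 41 48 45
f 20 46 34
f 46 25 47
f 34 47 21
f 46 47 34
f 18 30 54
f 30 20 55
f 54 55 27
f 30 55 54
f 22 35 51
f 35 18 50
f 51 50 26
f 35 50 51
f 24 42 43
f 42 22 39
f 43 39 23
f 42 39 43
f 25 48 44
f 48 24 40
f 44 40 17
f 48 40 44
f 59 58 61
f 59 61 60
f 61 58 62
f 61 62 60
f 62 58 63
f 62 63 60
f 63 58 64
f 63 64 60
f 64 58 65
f 64 65 60
f 65 58 66
f 65 66 60
f 66 58 67
f 66 67 60
f 67 58 68
f 67 68 60
f 68 58 69
f 68 69 60
f 69 58 70
f 69 70 60
f 70 58 59
f 70 59 60



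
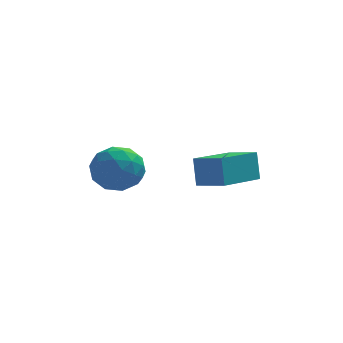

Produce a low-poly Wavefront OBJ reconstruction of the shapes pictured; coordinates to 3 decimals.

v 2.66 1.593 -0.988
v 2.554 1.916 -0.016
v 1.815 2.134 -1.261
v 1.708 2.457 -0.289
v 3.692 3.023 -1.351
v 3.585 3.346 -0.379
v 2.846 3.564 -1.624
v 2.74 3.887 -0.652
v -0.477 2.209 0.197
v 0.153 2.14 -0.418
v -1.093 1.02 -0.302
v -0.463 0.951 -0.917
v -0.266 0.82 -0.066
v 0.115 1.555 0.242
v -1.055 1.605 -0.962
v -0.674 2.34 -0.654
v -0.204 1.767 -1.134
v 0.284 1.282 -0.58
v -1.224 1.878 -0.14
v -0.736 1.393 0.414
v -0.108 2.279 -0.067
v -0.832 0.881 -0.653
v -0.716 0.804 -0.153
v -0.346 0.764 -0.515
v -0.131 1.935 0.321
v 0.24 1.895 -0.04
v -0.006 1.119 0.167
v -1.18 1.265 -0.68
v -0.809 1.225 -1.041
v -0.594 2.396 -0.205
v -0.224 2.356 -0.567
v -0.934 2.041 -0.887
v 0.053 2.019 -0.849
v -0.309 1.32 -1.143
v -0.657 1.705 -1.169
v -0.434 2.137 -0.988
v 0.339 1.734 -0.524
v -0.023 1.035 -0.817
v 0.093 0.958 -0.317
v 0.317 1.39 -0.135
v 0.13 1.515 -0.945
v -0.917 2.125 0.097
v -1.279 1.426 -0.196
v -1.257 1.77 -0.585
v -1.033 2.202 -0.403
v -0.631 1.84 0.423
v -0.993 1.141 0.129
v -0.506 1.023 0.268
v -0.283 1.455 0.449
v -1.07 1.645 0.225
f 2 4 1
f 5 2 1
f 1 4 3
f 3 5 1
f 2 8 4
f 6 2 5
f 6 8 2
f 4 8 3
f 7 5 3
f 3 8 7
f 7 6 5
f 8 6 7
f 9 46 25
f 46 20 49
f 25 49 14
f 46 49 25
f 9 25 21
f 25 14 26
f 21 26 10
f 25 26 21
f 9 21 30
f 21 10 31
f 30 31 16
f 21 31 30
f 9 30 42
f 30 16 45
f 42 45 19
f 30 45 42
f 9 42 46
f 42 19 50
f 46 50 20
f 42 50 46
f 10 26 37
f 26 14 40
f 37 40 18
f 26 40 37
f 14 49 27
f 49 20 48
f 27 48 13
f 49 48 27
f 20 50 47
f 50 19 43
f 47 43 11
f 50 43 47
f 19 45 44
f 45 16 32
f 44 32 15
f 45 32 44
f 16 31 36
f 31 10 33
f 36 33 17
f 31 33 36
f 12 38 24
f 38 18 39
f 24 39 13
f 38 39 24
f 12 24 22
f 24 13 23
f 22 23 11
f 24 23 22
f 12 22 29
f 22 11 28
f 29 28 15
f 22 28 29
f 12 29 34
f 29 15 35
f 34 35 17
f 29 35 34
f 12 34 38
f 34 17 41
f 38 41 18
f 34 41 38
f 13 39 27
f 39 18 40
f 27 40 14
f 39 40 27
f 11 23 47
f 23 13 48
f 47 48 20
f 23 48 47
f 15 28 44
f 28 11 43
f 44 43 19
f 28 43 44
f 17 35 36
f 35 15 32
f 36 32 16
f 35 32 36
f 18 41 37
f 41 17 33
f 37 33 10
f 41 33 37



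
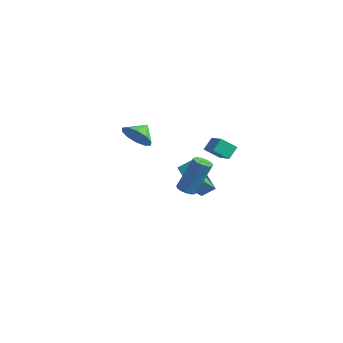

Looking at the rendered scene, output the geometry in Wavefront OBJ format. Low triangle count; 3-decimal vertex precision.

v -3.47 0.685 -0.406
v -2.932 0.344 0.325
v -3.67 1.555 0.146
v -2.573 0.657 -0.039
v -2.557 0.981 -0.543
v -2.889 1.192 -0.995
v -3.444 1.209 -1.222
v -4.008 1.026 -1.138
v -4.367 0.713 -0.774
v -4.384 0.389 -0.27
v -4.051 0.178 0.182
v -3.496 0.161 0.409
v 0.513 1.287 -2.947
v -1.116 1.613 -2.066
v 0.234 2.168 -3.789
v -1.395 2.494 -2.908
v 0.915 1.906 -2.432
v -0.714 2.232 -1.551
v 0.636 2.787 -3.274
v -0.993 3.113 -2.393
v 3.314 -1.184 -0.937
v 3.784 -0.987 -1.115
v 4.197 -0.26 0.779
v 3.726 -0.456 0.957
v 3.578 -0.767 -1.155
v 3.991 -0.039 0.739
v 3.289 -0.678 -1.125
v 3.701 0.049 0.768
v 3.007 -0.751 -1.036
v 3.419 -0.023 0.857
v 2.822 -0.961 -0.915
v 3.235 -0.233 0.978
v 2.794 -1.241 -0.801
v 3.207 -0.514 1.092
v 2.931 -1.504 -0.73
v 3.343 -0.776 1.163
v 3.189 -1.665 -0.725
v 3.602 -0.937 1.169
v 3.487 -1.673 -0.787
v 3.899 -0.945 1.107
v 3.73 -1.526 -0.896
v 4.142 -0.798 0.998
v 3.84 -1.27 -1.018
v 4.253 -0.543 0.875
v 0.868 1.796 0.025
v 0.763 2.402 0.64
v 1.275 2.526 -0.626
v 1.17 3.133 -0.012
v 1.93 1.567 0.432
v 1.825 2.174 1.046
v 2.337 2.298 -0.22
v 2.232 2.904 0.395
f 2 1 4
f 2 4 3
f 4 1 5
f 4 5 3
f 5 1 6
f 5 6 3
f 6 1 7
f 6 7 3
f 7 1 8
f 7 8 3
f 8 1 9
f 8 9 3
f 9 1 10
f 9 10 3
f 10 1 11
f 10 11 3
f 11 1 12
f 11 12 3
f 12 1 2
f 12 2 3
f 14 16 13
f 17 14 13
f 13 16 15
f 15 17 13
f 14 20 16
f 18 14 17
f 18 20 14
f 16 20 15
f 19 17 15
f 15 20 19
f 19 18 17
f 20 18 19
f 22 21 25
f 22 25 23
f 23 25 26
f 23 26 24
f 25 21 27
f 25 27 26
f 26 27 28
f 26 28 24
f 27 21 29
f 27 29 28
f 28 29 30
f 28 30 24
f 29 21 31
f 29 31 30
f 30 31 32
f 30 32 24
f 31 21 33
f 31 33 32
f 32 33 34
f 32 34 24
f 33 21 35
f 33 35 34
f 34 35 36
f 34 36 24
f 35 21 37
f 35 37 36
f 36 37 38
f 36 38 24
f 37 21 39
f 37 39 38
f 38 39 40
f 38 40 24
f 39 21 41
f 39 41 40
f 40 41 42
f 40 42 24
f 41 21 43
f 41 43 42
f 42 43 44
f 42 44 24
f 43 21 22
f 43 22 44
f 44 22 23
f 44 23 24
f 46 48 45
f 49 46 45
f 45 48 47
f 47 49 45
f 46 52 48
f 50 46 49
f 50 52 46
f 48 52 47
f 51 49 47
f 47 52 51
f 51 50 49
f 52 50 51



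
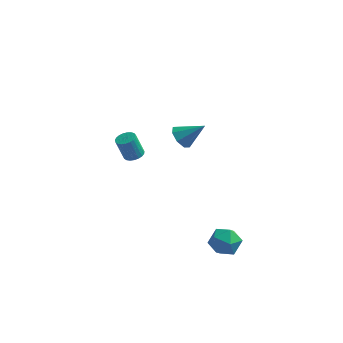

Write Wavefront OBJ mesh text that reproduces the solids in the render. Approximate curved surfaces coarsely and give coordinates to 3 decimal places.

v 2.654 -2.975 -3.899
v 3.247 -2.796 -3.33
v 2.853 -4.304 -3.69
v 3.446 -4.125 -3.121
v 2.64 -3.955 -2.955
v 2.516 -3.133 -3.085
v 3.584 -3.967 -3.935
v 3.46 -3.145 -4.065
v 3.822 -3.409 -3.352
v 3.238 -3.401 -2.747
v 2.862 -3.699 -4.273
v 2.278 -3.691 -3.668
v -2.997 1.816 -2.902
v -2.681 2.218 -2.764
v -3.067 2.107 -1.559
v -3.383 1.704 -1.698
v -2.869 2.322 -2.815
v -3.254 2.211 -1.61
v -3.078 2.339 -2.88
v -3.464 2.228 -1.675
v -3.274 2.265 -2.95
v -3.66 2.154 -1.745
v -3.422 2.113 -3.011
v -3.808 2.002 -1.806
v -3.496 1.91 -3.054
v -3.882 1.799 -1.849
v -3.484 1.691 -3.07
v -3.87 1.58 -1.865
v -3.388 1.493 -3.057
v -3.774 1.382 -1.853
v -3.224 1.351 -3.018
v -3.61 1.24 -1.813
v -3.021 1.289 -2.959
v -3.407 1.178 -1.754
v -2.814 1.318 -2.89
v -3.2 1.207 -1.685
v -2.638 1.434 -2.823
v -3.024 1.322 -1.618
v -2.525 1.615 -2.77
v -2.911 1.504 -1.565
v -2.493 1.831 -2.74
v -2.879 1.72 -1.535
v -2.548 2.044 -2.738
v -2.934 1.933 -1.533
v 0.32 -1.328 1.448
v 0.632 -0.967 0.963
v 1.36 -1.092 2.292
v 0.323 -0.673 1.262
v 0.012 -0.763 1.67
v -0.118 -1.184 1.947
v 0.008 -1.688 1.932
v 0.317 -1.982 1.633
v 0.628 -1.892 1.226
v 0.759 -1.471 0.948
f 1 12 6
f 1 6 2
f 1 2 8
f 1 8 11
f 1 11 12
f 2 6 10
f 6 12 5
f 12 11 3
f 11 8 7
f 8 2 9
f 4 10 5
f 4 5 3
f 4 3 7
f 4 7 9
f 4 9 10
f 5 10 6
f 3 5 12
f 7 3 11
f 9 7 8
f 10 9 2
f 14 13 17
f 14 17 15
f 15 17 18
f 15 18 16
f 17 13 19
f 17 19 18
f 18 19 20
f 18 20 16
f 19 13 21
f 19 21 20
f 20 21 22
f 20 22 16
f 21 13 23
f 21 23 22
f 22 23 24
f 22 24 16
f 23 13 25
f 23 25 24
f 24 25 26
f 24 26 16
f 25 13 27
f 25 27 26
f 26 27 28
f 26 28 16
f 27 13 29
f 27 29 28
f 28 29 30
f 28 30 16
f 29 13 31
f 29 31 30
f 30 31 32
f 30 32 16
f 31 13 33
f 31 33 32
f 32 33 34
f 32 34 16
f 33 13 35
f 33 35 34
f 34 35 36
f 34 36 16
f 35 13 37
f 35 37 36
f 36 37 38
f 36 38 16
f 37 13 39
f 37 39 38
f 38 39 40
f 38 40 16
f 39 13 41
f 39 41 40
f 40 41 42
f 40 42 16
f 41 13 43
f 41 43 42
f 42 43 44
f 42 44 16
f 43 13 14
f 43 14 44
f 44 14 15
f 44 15 16
f 46 45 48
f 46 48 47
f 48 45 49
f 48 49 47
f 49 45 50
f 49 50 47
f 50 45 51
f 50 51 47
f 51 45 52
f 51 52 47
f 52 45 53
f 52 53 47
f 53 45 54
f 53 54 47
f 54 45 46
f 54 46 47



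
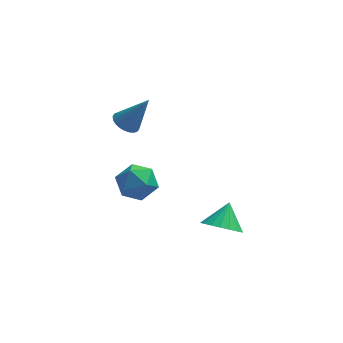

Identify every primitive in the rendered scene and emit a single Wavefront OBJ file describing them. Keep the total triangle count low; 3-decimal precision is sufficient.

v -1.042 3.092 2.091
v -0.457 2.76 1.716
v 0.082 3.108 3.829
v -0.396 3.052 1.674
v -0.433 3.349 1.695
v -0.563 3.607 1.777
v -0.766 3.787 1.906
v -1.011 3.861 2.064
v -1.261 3.818 2.226
v -1.477 3.665 2.367
v -1.627 3.424 2.466
v -1.688 3.133 2.508
v -1.651 2.836 2.487
v -1.521 2.577 2.405
v -1.318 2.397 2.275
v -1.073 2.323 2.118
v -0.823 2.366 1.956
v -0.607 2.52 1.815
v -0.613 0.663 1.009
v 0.216 0.689 0.233
v -0.916 -1.109 0.627
v -0.087 -1.083 -0.149
v 0.166 -1 0.955
v 0.353 0.094 1.191
v -1.053 -0.514 -0.331
v -0.866 0.58 -0.095
v -0.056 -0.039 -0.595
v 0.697 -0.339 0.2
v -1.397 -0.081 0.66
v -0.644 -0.381 1.455
v 3.719 -3.321 0.019
v 4.54 -3.037 -0.534
v 4.061 -2.359 1.021
v 4.211 -2.758 -0.689
v 3.784 -2.59 -0.704
v 3.345 -2.568 -0.576
v 2.98 -2.694 -0.33
v 2.761 -2.945 -0.014
v 2.731 -3.27 0.308
v 2.898 -3.605 0.572
v 3.227 -3.884 0.728
v 3.653 -4.051 0.743
v 4.093 -4.074 0.614
v 4.458 -3.947 0.368
v 4.677 -3.697 0.053
v 4.706 -3.372 -0.269
f 2 1 4
f 2 4 3
f 4 1 5
f 4 5 3
f 5 1 6
f 5 6 3
f 6 1 7
f 6 7 3
f 7 1 8
f 7 8 3
f 8 1 9
f 8 9 3
f 9 1 10
f 9 10 3
f 10 1 11
f 10 11 3
f 11 1 12
f 11 12 3
f 12 1 13
f 12 13 3
f 13 1 14
f 13 14 3
f 14 1 15
f 14 15 3
f 15 1 16
f 15 16 3
f 16 1 17
f 16 17 3
f 17 1 18
f 17 18 3
f 18 1 2
f 18 2 3
f 19 30 24
f 19 24 20
f 19 20 26
f 19 26 29
f 19 29 30
f 20 24 28
f 24 30 23
f 30 29 21
f 29 26 25
f 26 20 27
f 22 28 23
f 22 23 21
f 22 21 25
f 22 25 27
f 22 27 28
f 23 28 24
f 21 23 30
f 25 21 29
f 27 25 26
f 28 27 20
f 32 31 34
f 32 34 33
f 34 31 35
f 34 35 33
f 35 31 36
f 35 36 33
f 36 31 37
f 36 37 33
f 37 31 38
f 37 38 33
f 38 31 39
f 38 39 33
f 39 31 40
f 39 40 33
f 40 31 41
f 40 41 33
f 41 31 42
f 41 42 33
f 42 31 43
f 42 43 33
f 43 31 44
f 43 44 33
f 44 31 45
f 44 45 33
f 45 31 46
f 45 46 33
f 46 31 32
f 46 32 33



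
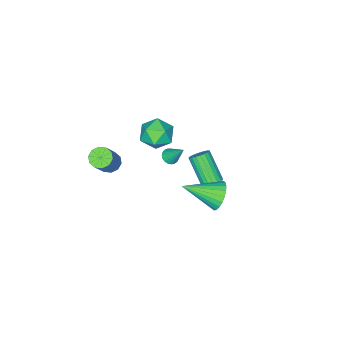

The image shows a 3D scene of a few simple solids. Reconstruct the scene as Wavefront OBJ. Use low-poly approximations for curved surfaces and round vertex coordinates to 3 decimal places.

v -1.905 -3.643 -4.28
v -1.649 -4.015 -3.985
v -1.995 -2.657 -2.96
v -1.479 -3.893 -4.064
v -1.381 -3.728 -4.181
v -1.375 -3.548 -4.315
v -1.46 -3.384 -4.443
v -1.622 -3.265 -4.543
v -1.833 -3.212 -4.597
v -2.057 -3.233 -4.597
v -2.254 -3.324 -4.542
v -2.391 -3.471 -4.441
v -2.444 -3.648 -4.313
v -2.404 -3.823 -4.179
v -2.278 -3.968 -4.063
v -2.087 -4.056 -3.984
v -1.865 -4.073 -3.956
v -1.132 0.448 -3.019
v -0.525 0.492 -2.856
v -0.821 -0.844 -1.397
v -1.428 -0.888 -1.561
v -0.635 0.678 -2.708
v -0.931 -0.658 -1.249
v -0.831 0.824 -2.614
v -1.127 -0.512 -1.155
v -1.079 0.905 -2.589
v -1.374 -0.431 -1.131
v -1.336 0.908 -2.64
v -1.632 -0.428 -1.181
v -1.558 0.83 -2.755
v -1.853 -0.506 -1.297
v -1.706 0.687 -2.917
v -2.002 -0.649 -1.458
v -1.755 0.502 -3.096
v -2.051 -0.834 -1.637
v -1.696 0.308 -3.262
v -1.992 -1.028 -1.803
v -1.54 0.138 -3.386
v -1.836 -1.198 -1.927
v -1.314 0.022 -3.446
v -1.609 -1.314 -1.988
v -1.055 -0.021 -3.433
v -1.351 -1.357 -1.974
v -0.811 0.018 -3.348
v -1.106 -1.318 -1.89
v -0.621 0.13 -3.207
v -0.917 -1.206 -1.748
v -0.52 0.298 -3.033
v -0.816 -1.038 -1.574
v 1.636 -0.272 2.858
v 2.114 0.505 3.338
v 2.446 -1.365 3.822
v 2.924 -0.588 4.302
v 1.913 -0.733 4.437
v 1.412 -0.058 3.841
v 3.148 -0.802 3.319
v 2.647 -0.127 2.723
v 3.048 0.177 3.623
v 2.284 0.22 4.313
v 2.276 -1.08 2.847
v 1.512 -1.037 3.537
v 1.254 3.18 -0.071
v 1.777 3.218 -0.839
v 2.646 1.8 0.811
v 1.92 3.487 -0.642
v 1.961 3.71 -0.359
v 1.895 3.852 -0.032
v 1.731 3.892 0.289
v 1.494 3.823 0.556
v 1.221 3.657 0.727
v 0.952 3.418 0.776
v 0.73 3.142 0.697
v 0.587 2.873 0.5
v 0.546 2.65 0.217
v 0.612 2.508 -0.11
v 0.776 2.468 -0.432
v 1.013 2.536 -0.698
v 1.286 2.703 -0.869
v 1.555 2.942 -0.918
v 3.134 -3.252 -0.571
v 3.678 -3.134 -0.963
v 4.789 -2.61 0.74
v 4.246 -2.728 1.131
v 3.46 -2.776 -0.931
v 4.572 -2.251 0.772
v 3.118 -2.6 -0.762
v 4.23 -2.075 0.941
v 2.782 -2.673 -0.52
v 3.894 -2.148 1.183
v 2.581 -2.967 -0.298
v 3.692 -2.443 1.405
v 2.591 -3.37 -0.18
v 3.702 -2.846 1.523
v 2.808 -3.729 -0.212
v 3.92 -3.204 1.491
v 3.15 -3.905 -0.381
v 4.262 -3.38 1.322
v 3.486 -3.832 -0.623
v 4.598 -3.307 1.08
v 3.688 -3.537 -0.845
v 4.799 -3.013 0.858
f 2 1 4
f 2 4 3
f 4 1 5
f 4 5 3
f 5 1 6
f 5 6 3
f 6 1 7
f 6 7 3
f 7 1 8
f 7 8 3
f 8 1 9
f 8 9 3
f 9 1 10
f 9 10 3
f 10 1 11
f 10 11 3
f 11 1 12
f 11 12 3
f 12 1 13
f 12 13 3
f 13 1 14
f 13 14 3
f 14 1 15
f 14 15 3
f 15 1 16
f 15 16 3
f 16 1 17
f 16 17 3
f 17 1 2
f 17 2 3
f 19 18 22
f 19 22 20
f 20 22 23
f 20 23 21
f 22 18 24
f 22 24 23
f 23 24 25
f 23 25 21
f 24 18 26
f 24 26 25
f 25 26 27
f 25 27 21
f 26 18 28
f 26 28 27
f 27 28 29
f 27 29 21
f 28 18 30
f 28 30 29
f 29 30 31
f 29 31 21
f 30 18 32
f 30 32 31
f 31 32 33
f 31 33 21
f 32 18 34
f 32 34 33
f 33 34 35
f 33 35 21
f 34 18 36
f 34 36 35
f 35 36 37
f 35 37 21
f 36 18 38
f 36 38 37
f 37 38 39
f 37 39 21
f 38 18 40
f 38 40 39
f 39 40 41
f 39 41 21
f 40 18 42
f 40 42 41
f 41 42 43
f 41 43 21
f 42 18 44
f 42 44 43
f 43 44 45
f 43 45 21
f 44 18 46
f 44 46 45
f 45 46 47
f 45 47 21
f 46 18 48
f 46 48 47
f 47 48 49
f 47 49 21
f 48 18 19
f 48 19 49
f 49 19 20
f 49 20 21
f 50 61 55
f 50 55 51
f 50 51 57
f 50 57 60
f 50 60 61
f 51 55 59
f 55 61 54
f 61 60 52
f 60 57 56
f 57 51 58
f 53 59 54
f 53 54 52
f 53 52 56
f 53 56 58
f 53 58 59
f 54 59 55
f 52 54 61
f 56 52 60
f 58 56 57
f 59 58 51
f 63 62 65
f 63 65 64
f 65 62 66
f 65 66 64
f 66 62 67
f 66 67 64
f 67 62 68
f 67 68 64
f 68 62 69
f 68 69 64
f 69 62 70
f 69 70 64
f 70 62 71
f 70 71 64
f 71 62 72
f 71 72 64
f 72 62 73
f 72 73 64
f 73 62 74
f 73 74 64
f 74 62 75
f 74 75 64
f 75 62 76
f 75 76 64
f 76 62 77
f 76 77 64
f 77 62 78
f 77 78 64
f 78 62 79
f 78 79 64
f 79 62 63
f 79 63 64
f 81 80 84
f 81 84 82
f 82 84 85
f 82 85 83
f 84 80 86
f 84 86 85
f 85 86 87
f 85 87 83
f 86 80 88
f 86 88 87
f 87 88 89
f 87 89 83
f 88 80 90
f 88 90 89
f 89 90 91
f 89 91 83
f 90 80 92
f 90 92 91
f 91 92 93
f 91 93 83
f 92 80 94
f 92 94 93
f 93 94 95
f 93 95 83
f 94 80 96
f 94 96 95
f 95 96 97
f 95 97 83
f 96 80 98
f 96 98 97
f 97 98 99
f 97 99 83
f 98 80 100
f 98 100 99
f 99 100 101
f 99 101 83
f 100 80 81
f 100 81 101
f 101 81 82
f 101 82 83



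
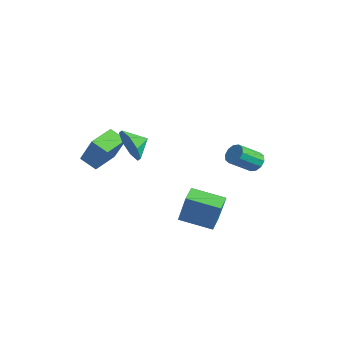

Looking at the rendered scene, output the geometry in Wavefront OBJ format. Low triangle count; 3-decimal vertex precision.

v 1.149 -3.178 3.662
v 1.693 -3.458 4.528
v 1.171 -2.222 3.958
v 2.176 -3.276 3.902
v 2.058 -3.036 3.136
v 1.407 -2.879 2.678
v 0.604 -2.897 2.797
v 0.121 -3.079 3.423
v 0.239 -3.319 4.188
v 0.89 -3.476 4.646
v 1.028 -0.487 -2.18
v 1.833 -0.48 -0.306
v 0.362 0.174 -1.897
v 1.167 0.181 -0.023
v 2.173 0.879 -2.677
v 2.978 0.886 -0.803
v 1.507 1.54 -2.394
v 2.312 1.547 -0.52
v -1.644 -3.741 0.949
v -2.396 -4.252 1.494
v -2.355 -2.374 1.249
v -3.107 -2.884 1.794
v -0.613 -3.556 2.546
v -1.365 -4.066 3.091
v -1.324 -2.188 2.846
v -2.076 -2.699 3.391
v 1.195 3.815 1.035
v 1.832 3.789 0.975
v 1.861 2.519 1.846
v 1.225 2.545 1.905
v 1.748 4.006 1.295
v 1.777 2.736 2.166
v 1.453 4.15 1.515
v 1.482 2.88 2.386
v 1.059 4.166 1.552
v 1.088 2.896 2.423
v 0.718 4.048 1.391
v 0.747 2.778 2.262
v 0.559 3.841 1.094
v 0.588 2.571 1.965
v 0.643 3.624 0.774
v 0.672 2.354 1.645
v 0.938 3.48 0.554
v 0.967 2.21 1.425
v 1.332 3.464 0.517
v 1.361 2.194 1.388
v 1.673 3.582 0.678
v 1.702 2.312 1.549
f 2 1 4
f 2 4 3
f 4 1 5
f 4 5 3
f 5 1 6
f 5 6 3
f 6 1 7
f 6 7 3
f 7 1 8
f 7 8 3
f 8 1 9
f 8 9 3
f 9 1 10
f 9 10 3
f 10 1 2
f 10 2 3
f 12 14 11
f 15 12 11
f 11 14 13
f 13 15 11
f 12 18 14
f 16 12 15
f 16 18 12
f 14 18 13
f 17 15 13
f 13 18 17
f 17 16 15
f 18 16 17
f 20 22 19
f 23 20 19
f 19 22 21
f 21 23 19
f 20 26 22
f 24 20 23
f 24 26 20
f 22 26 21
f 25 23 21
f 21 26 25
f 25 24 23
f 26 24 25
f 28 27 31
f 28 31 29
f 29 31 32
f 29 32 30
f 31 27 33
f 31 33 32
f 32 33 34
f 32 34 30
f 33 27 35
f 33 35 34
f 34 35 36
f 34 36 30
f 35 27 37
f 35 37 36
f 36 37 38
f 36 38 30
f 37 27 39
f 37 39 38
f 38 39 40
f 38 40 30
f 39 27 41
f 39 41 40
f 40 41 42
f 40 42 30
f 41 27 43
f 41 43 42
f 42 43 44
f 42 44 30
f 43 27 45
f 43 45 44
f 44 45 46
f 44 46 30
f 45 27 47
f 45 47 46
f 46 47 48
f 46 48 30
f 47 27 28
f 47 28 48
f 48 28 29
f 48 29 30



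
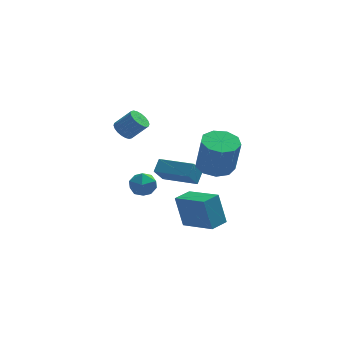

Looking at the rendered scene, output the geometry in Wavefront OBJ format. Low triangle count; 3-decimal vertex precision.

v -1.785 0.349 -0.735
v -0.936 0.284 -0.716
v -1.864 -0.864 -1.384
v -1.015 -0.929 -1.365
v -1.463 -0.987 -0.643
v -1.414 -0.237 -0.242
v -1.386 -0.343 -1.858
v -1.337 0.407 -1.457
v -0.69 -0.144 -1.41
v -0.737 -0.542 -0.659
v -2.063 -0.038 -1.441
v -2.11 -0.436 -0.69
v 0.663 -0.276 -4.239
v 0.258 0.119 -2.425
v 1.454 0.488 -4.228
v 1.049 0.883 -2.415
v 2.071 -1.743 -3.605
v 1.666 -1.348 -1.792
v 2.862 -0.979 -3.595
v 2.457 -0.584 -1.781
v -2.378 -0.301 2.997
v -1.954 0.03 2.632
v -1.098 -0.068 3.538
v -1.522 -0.399 3.903
v -2.088 0.239 2.782
v -1.231 0.141 3.687
v -2.279 0.341 2.973
v -1.423 0.243 3.879
v -2.489 0.316 3.17
v -1.633 0.217 4.075
v -2.678 0.169 3.332
v -1.822 0.07 4.238
v -2.807 -0.072 3.428
v -1.951 -0.17 4.334
v -2.852 -0.357 3.439
v -1.995 -0.456 4.344
v -2.802 -0.632 3.362
v -1.946 -0.73 4.268
v -2.669 -0.841 3.213
v -1.812 -0.939 4.118
v -2.477 -0.943 3.021
v -1.621 -1.041 3.927
v -2.267 -0.917 2.825
v -1.411 -1.016 3.73
v -2.078 -0.77 2.662
v -1.222 -0.869 3.568
v -1.949 -0.53 2.566
v -1.093 -0.628 3.472
v -1.905 -0.244 2.556
v -1.048 -0.343 3.461
v -0.78 1.282 -1.075
v -0.479 1.907 -0.518
v -0.285 1.939 -2.081
v 0.017 2.564 -1.524
v 0.983 0.256 -0.876
v 1.285 0.881 -0.319
v 1.479 0.913 -1.882
v 1.78 1.538 -1.325
v 2.226 -1.226 0.841
v 3.227 -1.41 0.681
v 3.475 -1.798 2.679
v 2.474 -1.614 2.839
v 3.127 -0.728 0.826
v 3.375 -1.116 2.824
v 2.606 -0.279 0.978
v 2.854 -0.667 2.976
v 1.907 -0.273 1.066
v 2.155 -0.661 3.064
v 1.357 -0.713 1.049
v 1.605 -1.101 3.046
v 1.214 -1.393 0.934
v 1.462 -1.781 2.932
v 1.544 -1.995 0.776
v 1.792 -2.383 2.774
v 2.193 -2.237 0.649
v 2.441 -2.625 2.646
v 2.858 -2.006 0.611
v 3.106 -2.394 2.609
f 1 12 6
f 1 6 2
f 1 2 8
f 1 8 11
f 1 11 12
f 2 6 10
f 6 12 5
f 12 11 3
f 11 8 7
f 8 2 9
f 4 10 5
f 4 5 3
f 4 3 7
f 4 7 9
f 4 9 10
f 5 10 6
f 3 5 12
f 7 3 11
f 9 7 8
f 10 9 2
f 14 16 13
f 17 14 13
f 13 16 15
f 15 17 13
f 14 20 16
f 18 14 17
f 18 20 14
f 16 20 15
f 19 17 15
f 15 20 19
f 19 18 17
f 20 18 19
f 22 21 25
f 22 25 23
f 23 25 26
f 23 26 24
f 25 21 27
f 25 27 26
f 26 27 28
f 26 28 24
f 27 21 29
f 27 29 28
f 28 29 30
f 28 30 24
f 29 21 31
f 29 31 30
f 30 31 32
f 30 32 24
f 31 21 33
f 31 33 32
f 32 33 34
f 32 34 24
f 33 21 35
f 33 35 34
f 34 35 36
f 34 36 24
f 35 21 37
f 35 37 36
f 36 37 38
f 36 38 24
f 37 21 39
f 37 39 38
f 38 39 40
f 38 40 24
f 39 21 41
f 39 41 40
f 40 41 42
f 40 42 24
f 41 21 43
f 41 43 42
f 42 43 44
f 42 44 24
f 43 21 45
f 43 45 44
f 44 45 46
f 44 46 24
f 45 21 47
f 45 47 46
f 46 47 48
f 46 48 24
f 47 21 49
f 47 49 48
f 48 49 50
f 48 50 24
f 49 21 22
f 49 22 50
f 50 22 23
f 50 23 24
f 52 54 51
f 55 52 51
f 51 54 53
f 53 55 51
f 52 58 54
f 56 52 55
f 56 58 52
f 54 58 53
f 57 55 53
f 53 58 57
f 57 56 55
f 58 56 57
f 60 59 63
f 60 63 61
f 61 63 64
f 61 64 62
f 63 59 65
f 63 65 64
f 64 65 66
f 64 66 62
f 65 59 67
f 65 67 66
f 66 67 68
f 66 68 62
f 67 59 69
f 67 69 68
f 68 69 70
f 68 70 62
f 69 59 71
f 69 71 70
f 70 71 72
f 70 72 62
f 71 59 73
f 71 73 72
f 72 73 74
f 72 74 62
f 73 59 75
f 73 75 74
f 74 75 76
f 74 76 62
f 75 59 77
f 75 77 76
f 76 77 78
f 76 78 62
f 77 59 60
f 77 60 78
f 78 60 61
f 78 61 62



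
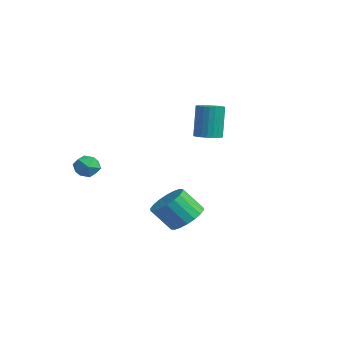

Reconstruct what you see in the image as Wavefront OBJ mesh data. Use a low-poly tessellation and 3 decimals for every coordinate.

v -1.276 -2.196 -0.464
v -0.857 -1.807 -0.15
v -0.563 -2.973 -0.45
v -0.144 -2.584 -0.136
v -0.681 -2.797 0.167
v -1.121 -2.317 0.158
v -0.299 -2.463 -0.758
v -0.739 -1.983 -0.767
v -0.253 -1.972 -0.332
v -0.49 -2.178 0.239
v -0.93 -2.602 -0.839
v -1.167 -2.808 -0.268
v -0.117 2.882 0.711
v 0.219 2.39 0.846
v -0.048 2.647 2.444
v -0.383 3.138 2.309
v 0.384 2.561 0.846
v 0.118 2.818 2.444
v 0.474 2.781 0.826
v 0.207 3.037 2.424
v 0.473 3.016 0.788
v 0.207 3.272 2.386
v 0.383 3.23 0.739
v 0.117 3.487 2.336
v 0.217 3.392 0.685
v -0.05 3.648 2.282
v -0 3.476 0.635
v -0.267 3.732 2.233
v -0.235 3.469 0.597
v -0.502 3.726 2.195
v -0.452 3.373 0.576
v -0.719 3.63 2.174
v -0.618 3.202 0.576
v -0.884 3.459 2.174
v -0.707 2.983 0.596
v -0.974 3.239 2.194
v -0.707 2.748 0.634
v -0.973 3.004 2.232
v -0.617 2.533 0.684
v -0.883 2.79 2.281
v -0.45 2.372 0.738
v -0.717 2.628 2.335
v -0.233 2.288 0.787
v -0.5 2.544 2.385
v 0.002 2.294 0.825
v -0.265 2.551 2.423
v 4.032 -0.326 -1.957
v 4.706 -0.113 -1.522
v 4.283 -0.801 -0.529
v 3.608 -1.014 -0.963
v 4.466 0.155 -1.439
v 4.043 -0.532 -0.445
v 4.14 0.328 -1.458
v 3.717 -0.359 -0.464
v 3.793 0.371 -1.576
v 3.37 -0.316 -0.582
v 3.493 0.277 -1.769
v 3.07 -0.411 -0.776
v 3.299 0.062 -2
v 2.876 -0.625 -1.006
v 3.251 -0.229 -2.222
v 2.828 -0.916 -1.228
v 3.357 -0.539 -2.391
v 2.934 -1.227 -1.398
v 3.597 -0.808 -2.475
v 3.174 -1.495 -1.481
v 3.923 -0.981 -2.456
v 3.5 -1.668 -1.462
v 4.27 -1.024 -2.338
v 3.847 -1.711 -1.344
v 4.57 -0.929 -2.144
v 4.147 -1.617 -1.151
v 4.764 -0.715 -1.914
v 4.341 -1.402 -0.92
v 4.812 -0.424 -1.692
v 4.389 -1.111 -0.698
f 1 12 6
f 1 6 2
f 1 2 8
f 1 8 11
f 1 11 12
f 2 6 10
f 6 12 5
f 12 11 3
f 11 8 7
f 8 2 9
f 4 10 5
f 4 5 3
f 4 3 7
f 4 7 9
f 4 9 10
f 5 10 6
f 3 5 12
f 7 3 11
f 9 7 8
f 10 9 2
f 14 13 17
f 14 17 15
f 15 17 18
f 15 18 16
f 17 13 19
f 17 19 18
f 18 19 20
f 18 20 16
f 19 13 21
f 19 21 20
f 20 21 22
f 20 22 16
f 21 13 23
f 21 23 22
f 22 23 24
f 22 24 16
f 23 13 25
f 23 25 24
f 24 25 26
f 24 26 16
f 25 13 27
f 25 27 26
f 26 27 28
f 26 28 16
f 27 13 29
f 27 29 28
f 28 29 30
f 28 30 16
f 29 13 31
f 29 31 30
f 30 31 32
f 30 32 16
f 31 13 33
f 31 33 32
f 32 33 34
f 32 34 16
f 33 13 35
f 33 35 34
f 34 35 36
f 34 36 16
f 35 13 37
f 35 37 36
f 36 37 38
f 36 38 16
f 37 13 39
f 37 39 38
f 38 39 40
f 38 40 16
f 39 13 41
f 39 41 40
f 40 41 42
f 40 42 16
f 41 13 43
f 41 43 42
f 42 43 44
f 42 44 16
f 43 13 45
f 43 45 44
f 44 45 46
f 44 46 16
f 45 13 14
f 45 14 46
f 46 14 15
f 46 15 16
f 48 47 51
f 48 51 49
f 49 51 52
f 49 52 50
f 51 47 53
f 51 53 52
f 52 53 54
f 52 54 50
f 53 47 55
f 53 55 54
f 54 55 56
f 54 56 50
f 55 47 57
f 55 57 56
f 56 57 58
f 56 58 50
f 57 47 59
f 57 59 58
f 58 59 60
f 58 60 50
f 59 47 61
f 59 61 60
f 60 61 62
f 60 62 50
f 61 47 63
f 61 63 62
f 62 63 64
f 62 64 50
f 63 47 65
f 63 65 64
f 64 65 66
f 64 66 50
f 65 47 67
f 65 67 66
f 66 67 68
f 66 68 50
f 67 47 69
f 67 69 68
f 68 69 70
f 68 70 50
f 69 47 71
f 69 71 70
f 70 71 72
f 70 72 50
f 71 47 73
f 71 73 72
f 72 73 74
f 72 74 50
f 73 47 75
f 73 75 74
f 74 75 76
f 74 76 50
f 75 47 48
f 75 48 76
f 76 48 49
f 76 49 50

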